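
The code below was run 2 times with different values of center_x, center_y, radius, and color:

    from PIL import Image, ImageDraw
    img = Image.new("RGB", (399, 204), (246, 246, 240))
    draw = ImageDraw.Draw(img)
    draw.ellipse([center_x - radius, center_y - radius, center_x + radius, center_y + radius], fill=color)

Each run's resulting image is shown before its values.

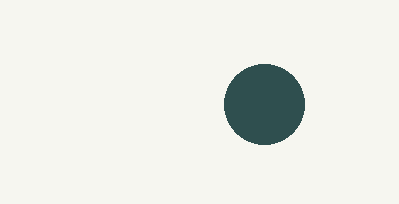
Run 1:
center_x = 264, center_y = 104, radius = 40, color = 'darkslategray'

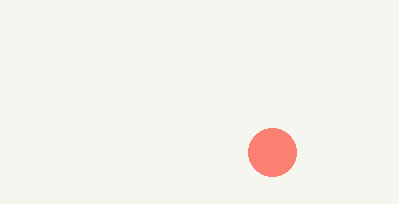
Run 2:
center_x = 272, center_y = 152, radius = 24, color = 'salmon'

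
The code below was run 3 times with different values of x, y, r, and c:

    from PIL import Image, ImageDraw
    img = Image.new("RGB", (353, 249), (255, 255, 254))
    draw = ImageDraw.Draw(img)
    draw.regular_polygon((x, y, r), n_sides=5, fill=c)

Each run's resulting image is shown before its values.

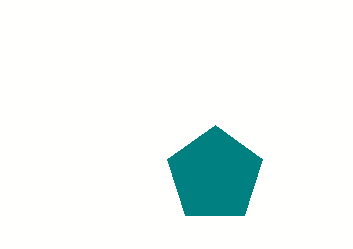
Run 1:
x = 215, y = 175, r = 50, c = 'teal'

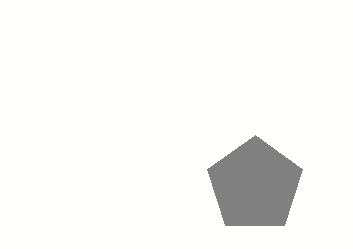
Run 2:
x = 255; y = 185; r = 50; c = 'gray'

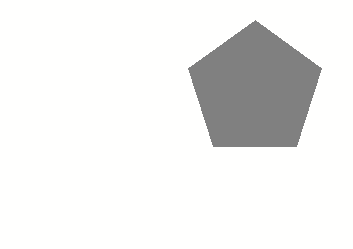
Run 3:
x = 255; y = 90; r = 70; c = 'gray'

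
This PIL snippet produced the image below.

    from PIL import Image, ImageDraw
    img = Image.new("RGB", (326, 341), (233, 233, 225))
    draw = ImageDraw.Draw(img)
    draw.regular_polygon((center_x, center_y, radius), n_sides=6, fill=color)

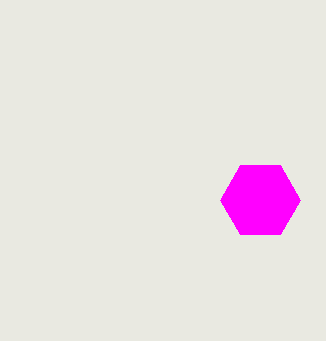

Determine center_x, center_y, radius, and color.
center_x = 260
center_y = 200
radius = 40
color = 'magenta'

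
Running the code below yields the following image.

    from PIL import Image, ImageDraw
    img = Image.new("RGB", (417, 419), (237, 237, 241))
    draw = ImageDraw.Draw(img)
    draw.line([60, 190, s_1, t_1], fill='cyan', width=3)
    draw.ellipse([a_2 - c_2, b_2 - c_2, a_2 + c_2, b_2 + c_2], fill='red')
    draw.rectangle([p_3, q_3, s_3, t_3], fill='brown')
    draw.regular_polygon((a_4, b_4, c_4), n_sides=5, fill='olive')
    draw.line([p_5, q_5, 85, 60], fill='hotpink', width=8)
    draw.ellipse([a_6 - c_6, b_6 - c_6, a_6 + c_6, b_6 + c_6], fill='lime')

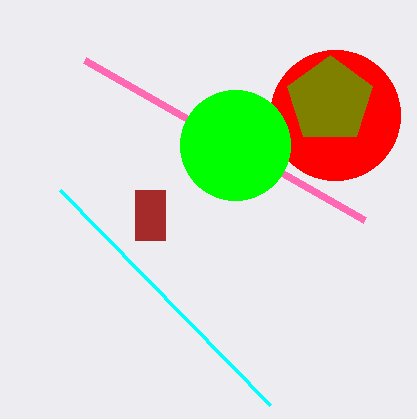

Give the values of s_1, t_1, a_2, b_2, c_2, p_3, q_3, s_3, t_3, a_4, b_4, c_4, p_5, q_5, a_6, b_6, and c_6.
s_1 = 270
t_1 = 405
a_2 = 335
b_2 = 115
c_2 = 65
p_3 = 135
q_3 = 190
s_3 = 165
t_3 = 240
a_4 = 330
b_4 = 100
c_4 = 45
p_5 = 365
q_5 = 220
a_6 = 235
b_6 = 145
c_6 = 55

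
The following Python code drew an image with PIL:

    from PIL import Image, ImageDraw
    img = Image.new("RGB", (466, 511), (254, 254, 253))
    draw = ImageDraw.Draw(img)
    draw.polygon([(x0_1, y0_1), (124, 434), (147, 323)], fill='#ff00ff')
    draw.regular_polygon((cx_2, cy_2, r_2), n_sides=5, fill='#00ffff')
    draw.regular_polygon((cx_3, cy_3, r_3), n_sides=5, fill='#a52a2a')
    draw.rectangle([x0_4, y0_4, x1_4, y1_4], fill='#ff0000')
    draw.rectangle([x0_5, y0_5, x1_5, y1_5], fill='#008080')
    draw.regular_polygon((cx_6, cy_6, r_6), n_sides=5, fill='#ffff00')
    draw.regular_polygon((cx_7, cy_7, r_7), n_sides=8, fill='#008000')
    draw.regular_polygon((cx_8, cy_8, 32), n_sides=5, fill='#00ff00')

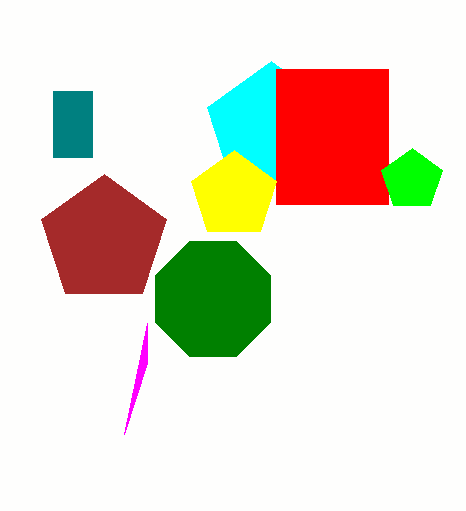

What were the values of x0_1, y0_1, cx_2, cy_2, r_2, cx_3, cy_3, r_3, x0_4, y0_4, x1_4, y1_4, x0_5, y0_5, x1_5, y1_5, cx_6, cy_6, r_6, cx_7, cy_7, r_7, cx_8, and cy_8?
x0_1 = 147; y0_1 = 363; cx_2 = 271; cy_2 = 128; r_2 = 67; cx_3 = 104; cy_3 = 240; r_3 = 66; x0_4 = 276; y0_4 = 69; x1_4 = 388; y1_4 = 204; x0_5 = 53; y0_5 = 91; x1_5 = 92; y1_5 = 157; cx_6 = 234; cy_6 = 195; r_6 = 45; cx_7 = 213; cy_7 = 299; r_7 = 62; cx_8 = 412; cy_8 = 180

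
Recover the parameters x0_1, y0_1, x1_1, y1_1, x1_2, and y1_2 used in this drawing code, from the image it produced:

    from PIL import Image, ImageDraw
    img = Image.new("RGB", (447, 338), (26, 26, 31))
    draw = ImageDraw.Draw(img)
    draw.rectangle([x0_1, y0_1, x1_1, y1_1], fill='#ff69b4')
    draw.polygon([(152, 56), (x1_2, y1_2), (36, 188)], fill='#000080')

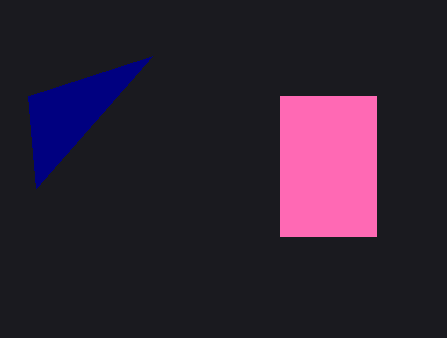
x0_1 = 280, y0_1 = 96, x1_1 = 376, y1_1 = 236, x1_2 = 28, y1_2 = 96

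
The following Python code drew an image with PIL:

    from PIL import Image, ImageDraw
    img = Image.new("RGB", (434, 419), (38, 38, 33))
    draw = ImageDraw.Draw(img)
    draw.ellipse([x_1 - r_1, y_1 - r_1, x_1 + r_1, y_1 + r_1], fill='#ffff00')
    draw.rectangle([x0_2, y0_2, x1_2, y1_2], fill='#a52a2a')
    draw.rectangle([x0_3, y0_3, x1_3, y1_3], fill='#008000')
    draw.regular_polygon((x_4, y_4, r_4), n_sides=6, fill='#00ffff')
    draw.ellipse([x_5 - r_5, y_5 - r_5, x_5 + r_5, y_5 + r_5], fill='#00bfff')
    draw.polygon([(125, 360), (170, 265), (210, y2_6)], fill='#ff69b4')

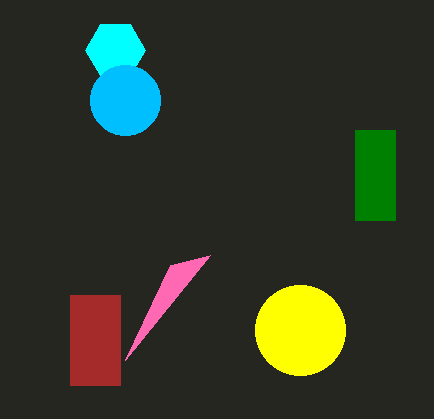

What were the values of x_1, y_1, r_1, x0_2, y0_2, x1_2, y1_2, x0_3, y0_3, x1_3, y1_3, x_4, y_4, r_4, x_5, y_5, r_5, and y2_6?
x_1 = 300; y_1 = 330; r_1 = 45; x0_2 = 70; y0_2 = 295; x1_2 = 120; y1_2 = 385; x0_3 = 355; y0_3 = 130; x1_3 = 395; y1_3 = 220; x_4 = 115; y_4 = 50; r_4 = 30; x_5 = 125; y_5 = 100; r_5 = 35; y2_6 = 255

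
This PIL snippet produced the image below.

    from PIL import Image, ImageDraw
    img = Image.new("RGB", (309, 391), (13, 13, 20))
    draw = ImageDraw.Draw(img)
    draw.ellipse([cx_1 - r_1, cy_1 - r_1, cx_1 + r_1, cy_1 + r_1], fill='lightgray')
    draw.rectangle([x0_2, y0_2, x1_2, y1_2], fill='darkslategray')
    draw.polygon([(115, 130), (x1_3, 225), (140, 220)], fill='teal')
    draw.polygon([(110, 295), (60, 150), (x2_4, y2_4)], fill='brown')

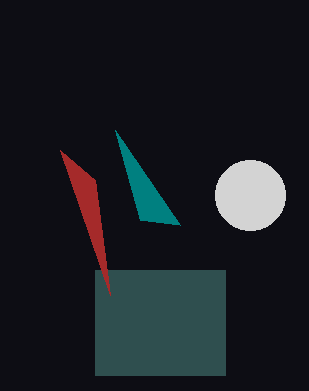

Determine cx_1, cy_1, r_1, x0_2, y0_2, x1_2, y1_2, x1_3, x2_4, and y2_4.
cx_1 = 250; cy_1 = 195; r_1 = 35; x0_2 = 95; y0_2 = 270; x1_2 = 225; y1_2 = 375; x1_3 = 180; x2_4 = 95; y2_4 = 180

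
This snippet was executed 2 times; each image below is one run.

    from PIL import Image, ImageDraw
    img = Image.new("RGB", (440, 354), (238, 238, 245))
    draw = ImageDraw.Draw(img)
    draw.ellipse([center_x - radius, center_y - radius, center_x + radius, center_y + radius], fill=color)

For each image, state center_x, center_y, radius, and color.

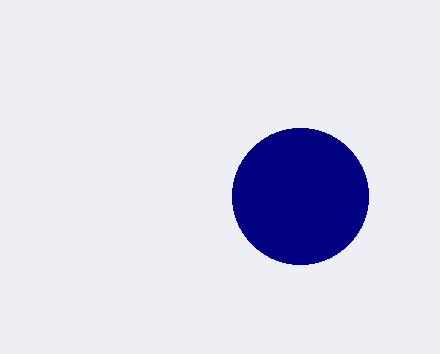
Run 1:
center_x = 300
center_y = 196
radius = 68
color = 'navy'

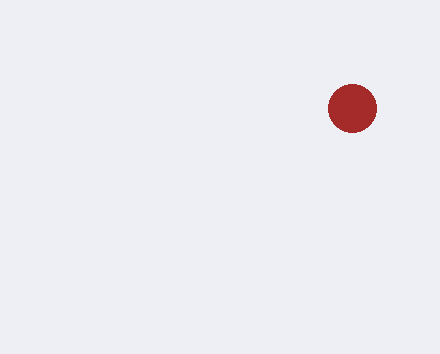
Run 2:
center_x = 352
center_y = 108
radius = 24
color = 'brown'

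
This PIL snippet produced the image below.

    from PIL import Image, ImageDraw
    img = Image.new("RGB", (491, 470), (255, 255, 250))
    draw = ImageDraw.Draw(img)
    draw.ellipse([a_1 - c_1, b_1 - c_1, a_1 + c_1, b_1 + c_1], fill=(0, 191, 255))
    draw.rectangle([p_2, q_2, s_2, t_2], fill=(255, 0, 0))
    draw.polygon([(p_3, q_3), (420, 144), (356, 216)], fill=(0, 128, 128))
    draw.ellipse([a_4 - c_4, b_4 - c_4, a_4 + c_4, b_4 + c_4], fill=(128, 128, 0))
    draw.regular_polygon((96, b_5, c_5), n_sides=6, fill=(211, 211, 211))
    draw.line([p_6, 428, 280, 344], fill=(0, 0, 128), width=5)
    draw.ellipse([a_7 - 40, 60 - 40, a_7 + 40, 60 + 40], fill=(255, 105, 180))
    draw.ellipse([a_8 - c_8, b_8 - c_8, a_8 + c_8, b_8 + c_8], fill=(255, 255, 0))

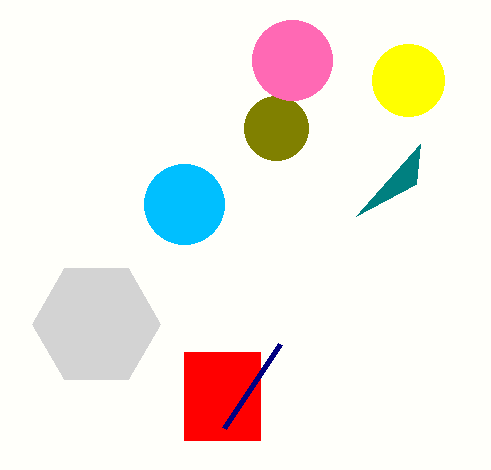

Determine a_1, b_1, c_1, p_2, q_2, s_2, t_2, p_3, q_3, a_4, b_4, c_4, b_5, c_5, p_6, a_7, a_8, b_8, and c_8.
a_1 = 184; b_1 = 204; c_1 = 40; p_2 = 184; q_2 = 352; s_2 = 260; t_2 = 440; p_3 = 416; q_3 = 184; a_4 = 276; b_4 = 128; c_4 = 32; b_5 = 324; c_5 = 64; p_6 = 224; a_7 = 292; a_8 = 408; b_8 = 80; c_8 = 36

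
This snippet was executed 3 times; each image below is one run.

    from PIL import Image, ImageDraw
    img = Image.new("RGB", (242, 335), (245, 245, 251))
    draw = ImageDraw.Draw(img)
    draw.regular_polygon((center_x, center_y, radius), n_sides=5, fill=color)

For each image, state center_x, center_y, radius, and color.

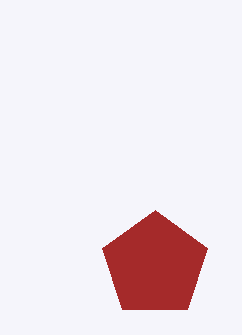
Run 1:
center_x = 155
center_y = 265
radius = 55
color = 'brown'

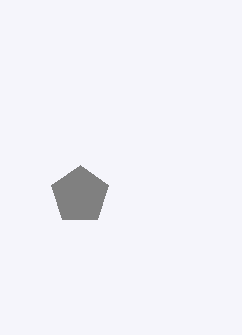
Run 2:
center_x = 80; center_y = 195; radius = 30; color = 'gray'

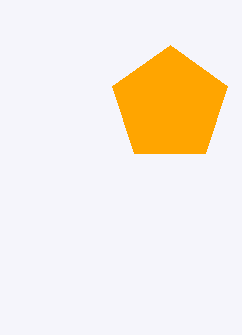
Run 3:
center_x = 170; center_y = 105; radius = 60; color = 'orange'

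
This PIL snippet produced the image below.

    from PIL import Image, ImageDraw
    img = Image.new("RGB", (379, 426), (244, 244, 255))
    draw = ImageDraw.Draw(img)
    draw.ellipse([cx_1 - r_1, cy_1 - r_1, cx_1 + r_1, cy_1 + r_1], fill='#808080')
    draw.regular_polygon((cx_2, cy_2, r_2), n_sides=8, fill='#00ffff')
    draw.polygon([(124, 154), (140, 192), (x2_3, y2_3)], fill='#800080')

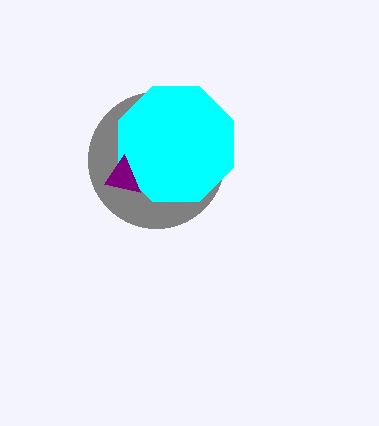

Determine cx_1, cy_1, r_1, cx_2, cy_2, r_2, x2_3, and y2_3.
cx_1 = 156
cy_1 = 160
r_1 = 68
cx_2 = 176
cy_2 = 144
r_2 = 62
x2_3 = 104
y2_3 = 184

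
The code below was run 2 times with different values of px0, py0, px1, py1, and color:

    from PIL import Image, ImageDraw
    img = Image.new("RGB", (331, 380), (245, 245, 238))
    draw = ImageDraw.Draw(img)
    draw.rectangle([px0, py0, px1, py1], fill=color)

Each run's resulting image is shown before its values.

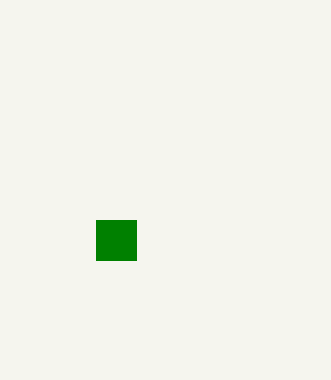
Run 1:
px0 = 96; py0 = 220; px1 = 136; py1 = 260; color = 'green'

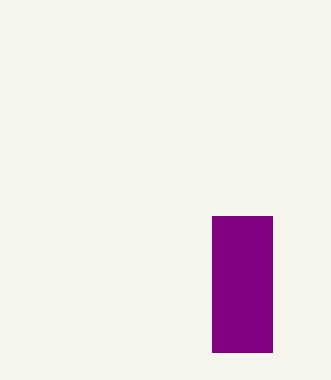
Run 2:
px0 = 212, py0 = 216, px1 = 272, py1 = 352, color = 'purple'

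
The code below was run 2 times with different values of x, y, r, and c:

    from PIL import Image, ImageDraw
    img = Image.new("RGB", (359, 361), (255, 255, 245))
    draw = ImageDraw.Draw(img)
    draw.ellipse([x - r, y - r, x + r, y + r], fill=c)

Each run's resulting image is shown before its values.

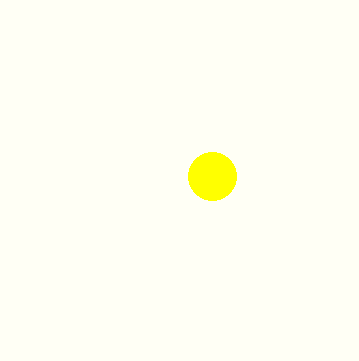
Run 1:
x = 212, y = 176, r = 24, c = 'yellow'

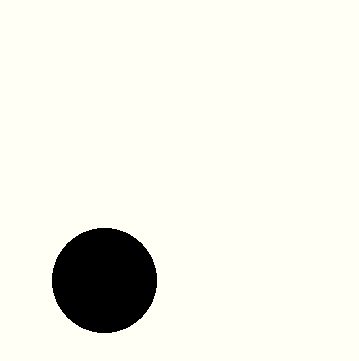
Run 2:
x = 104; y = 280; r = 52; c = 'black'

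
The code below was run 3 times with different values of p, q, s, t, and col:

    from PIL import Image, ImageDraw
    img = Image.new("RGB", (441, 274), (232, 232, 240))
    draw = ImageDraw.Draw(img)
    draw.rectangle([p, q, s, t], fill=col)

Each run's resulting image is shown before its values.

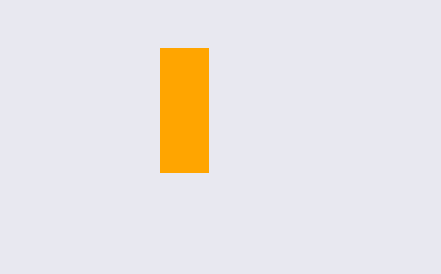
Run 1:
p = 160
q = 48
s = 208
t = 172
col = 'orange'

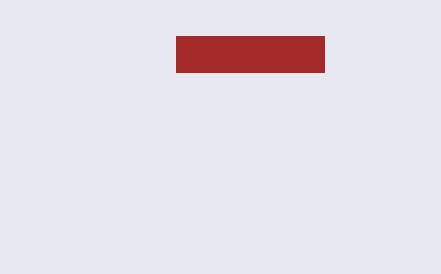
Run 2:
p = 176, q = 36, s = 324, t = 72, col = 'brown'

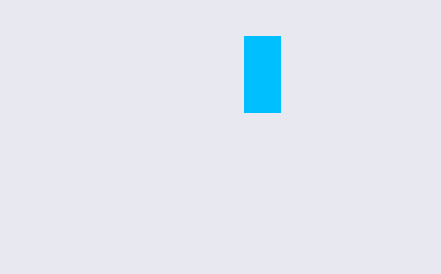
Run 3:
p = 244, q = 36, s = 280, t = 112, col = 'deepskyblue'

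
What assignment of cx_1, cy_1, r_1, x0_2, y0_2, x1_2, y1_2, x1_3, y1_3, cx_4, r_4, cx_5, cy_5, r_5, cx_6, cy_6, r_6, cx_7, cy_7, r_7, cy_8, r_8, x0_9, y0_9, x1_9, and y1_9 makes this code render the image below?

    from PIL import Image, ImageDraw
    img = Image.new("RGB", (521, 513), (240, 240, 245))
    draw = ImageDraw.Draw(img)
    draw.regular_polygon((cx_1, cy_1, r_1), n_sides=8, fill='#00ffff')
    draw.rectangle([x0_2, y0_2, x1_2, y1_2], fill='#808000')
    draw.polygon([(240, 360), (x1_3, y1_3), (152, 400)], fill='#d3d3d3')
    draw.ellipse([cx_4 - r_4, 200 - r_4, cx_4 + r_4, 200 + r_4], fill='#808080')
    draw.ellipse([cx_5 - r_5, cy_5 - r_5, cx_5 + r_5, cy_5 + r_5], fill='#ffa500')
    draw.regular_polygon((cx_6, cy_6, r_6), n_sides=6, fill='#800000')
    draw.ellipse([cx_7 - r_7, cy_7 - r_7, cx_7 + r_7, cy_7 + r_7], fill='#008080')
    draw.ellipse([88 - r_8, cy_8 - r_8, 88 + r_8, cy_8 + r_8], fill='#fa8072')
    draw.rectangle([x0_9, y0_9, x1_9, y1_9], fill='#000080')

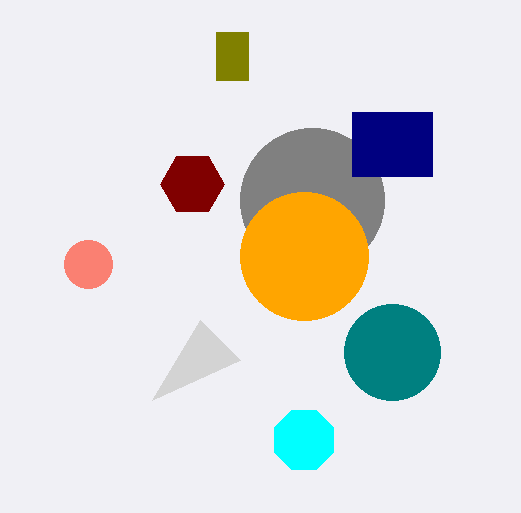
cx_1 = 304, cy_1 = 440, r_1 = 32, x0_2 = 216, y0_2 = 32, x1_2 = 248, y1_2 = 80, x1_3 = 200, y1_3 = 320, cx_4 = 312, r_4 = 72, cx_5 = 304, cy_5 = 256, r_5 = 64, cx_6 = 192, cy_6 = 184, r_6 = 32, cx_7 = 392, cy_7 = 352, r_7 = 48, cy_8 = 264, r_8 = 24, x0_9 = 352, y0_9 = 112, x1_9 = 432, y1_9 = 176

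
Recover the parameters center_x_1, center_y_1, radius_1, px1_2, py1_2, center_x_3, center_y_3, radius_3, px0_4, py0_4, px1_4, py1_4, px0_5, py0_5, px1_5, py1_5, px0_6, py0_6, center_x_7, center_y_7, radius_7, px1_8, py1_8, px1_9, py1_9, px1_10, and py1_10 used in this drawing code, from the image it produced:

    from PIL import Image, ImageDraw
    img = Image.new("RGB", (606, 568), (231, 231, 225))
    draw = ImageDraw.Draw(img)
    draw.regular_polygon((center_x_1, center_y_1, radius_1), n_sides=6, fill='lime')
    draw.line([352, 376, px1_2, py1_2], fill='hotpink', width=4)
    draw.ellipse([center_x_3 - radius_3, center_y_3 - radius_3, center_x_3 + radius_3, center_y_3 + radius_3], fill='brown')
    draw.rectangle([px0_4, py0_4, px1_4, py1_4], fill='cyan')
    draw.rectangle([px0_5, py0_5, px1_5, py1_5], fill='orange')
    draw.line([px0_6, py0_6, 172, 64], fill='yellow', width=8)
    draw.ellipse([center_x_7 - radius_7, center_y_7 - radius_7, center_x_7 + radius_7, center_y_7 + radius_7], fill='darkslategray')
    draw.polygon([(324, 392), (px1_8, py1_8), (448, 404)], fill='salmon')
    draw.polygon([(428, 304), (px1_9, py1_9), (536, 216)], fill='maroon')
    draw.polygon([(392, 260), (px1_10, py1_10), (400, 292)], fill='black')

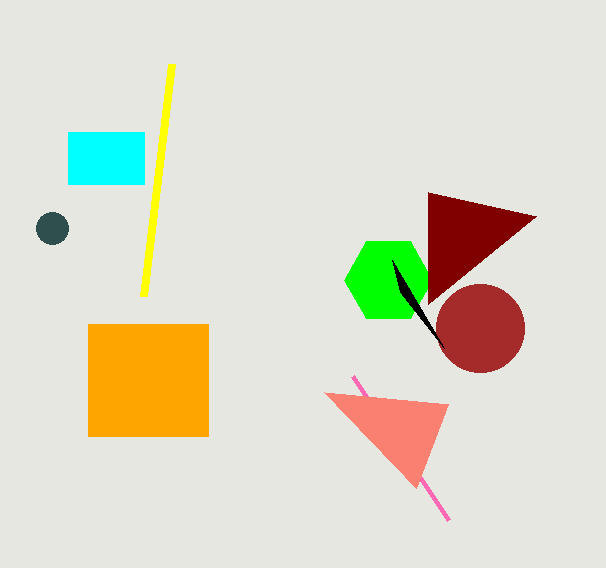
center_x_1 = 388; center_y_1 = 280; radius_1 = 44; px1_2 = 448; py1_2 = 520; center_x_3 = 480; center_y_3 = 328; radius_3 = 44; px0_4 = 68; py0_4 = 132; px1_4 = 144; py1_4 = 184; px0_5 = 88; py0_5 = 324; px1_5 = 208; py1_5 = 436; px0_6 = 144; py0_6 = 296; center_x_7 = 52; center_y_7 = 228; radius_7 = 16; px1_8 = 416; py1_8 = 488; px1_9 = 428; py1_9 = 192; px1_10 = 444; py1_10 = 348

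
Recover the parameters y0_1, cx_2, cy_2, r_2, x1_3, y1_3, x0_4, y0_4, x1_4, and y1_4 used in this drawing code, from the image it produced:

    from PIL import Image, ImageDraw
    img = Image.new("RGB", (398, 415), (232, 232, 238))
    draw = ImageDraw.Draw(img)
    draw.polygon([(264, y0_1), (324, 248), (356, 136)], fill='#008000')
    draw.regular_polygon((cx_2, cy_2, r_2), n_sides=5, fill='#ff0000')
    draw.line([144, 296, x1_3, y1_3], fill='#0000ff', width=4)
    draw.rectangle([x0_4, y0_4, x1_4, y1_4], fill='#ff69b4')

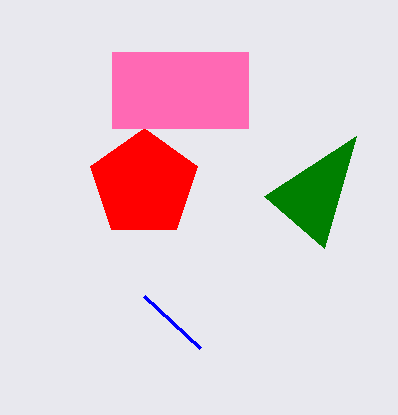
y0_1 = 196
cx_2 = 144
cy_2 = 184
r_2 = 56
x1_3 = 200
y1_3 = 348
x0_4 = 112
y0_4 = 52
x1_4 = 248
y1_4 = 128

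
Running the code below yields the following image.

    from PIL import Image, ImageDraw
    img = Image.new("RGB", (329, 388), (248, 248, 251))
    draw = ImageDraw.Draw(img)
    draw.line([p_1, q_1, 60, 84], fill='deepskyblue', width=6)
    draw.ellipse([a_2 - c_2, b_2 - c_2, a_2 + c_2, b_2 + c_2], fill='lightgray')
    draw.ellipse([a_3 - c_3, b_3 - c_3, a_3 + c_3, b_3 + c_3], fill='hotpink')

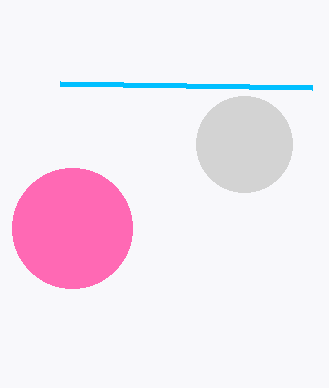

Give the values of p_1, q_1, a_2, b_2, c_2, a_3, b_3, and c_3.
p_1 = 312, q_1 = 88, a_2 = 244, b_2 = 144, c_2 = 48, a_3 = 72, b_3 = 228, c_3 = 60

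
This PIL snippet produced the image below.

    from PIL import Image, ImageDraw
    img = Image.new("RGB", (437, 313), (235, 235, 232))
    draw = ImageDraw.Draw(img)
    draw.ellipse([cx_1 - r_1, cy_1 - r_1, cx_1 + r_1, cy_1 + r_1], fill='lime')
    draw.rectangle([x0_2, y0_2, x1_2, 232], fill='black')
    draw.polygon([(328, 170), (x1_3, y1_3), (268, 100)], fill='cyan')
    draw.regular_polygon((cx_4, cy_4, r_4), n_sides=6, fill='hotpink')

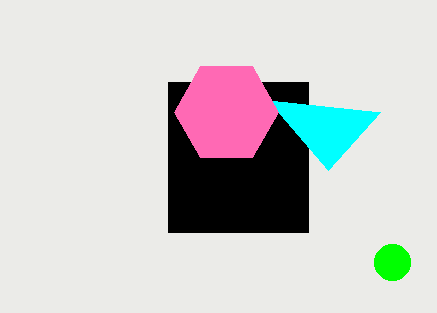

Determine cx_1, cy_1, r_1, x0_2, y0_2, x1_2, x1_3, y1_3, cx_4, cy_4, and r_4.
cx_1 = 392, cy_1 = 262, r_1 = 18, x0_2 = 168, y0_2 = 82, x1_2 = 308, x1_3 = 380, y1_3 = 112, cx_4 = 226, cy_4 = 112, r_4 = 52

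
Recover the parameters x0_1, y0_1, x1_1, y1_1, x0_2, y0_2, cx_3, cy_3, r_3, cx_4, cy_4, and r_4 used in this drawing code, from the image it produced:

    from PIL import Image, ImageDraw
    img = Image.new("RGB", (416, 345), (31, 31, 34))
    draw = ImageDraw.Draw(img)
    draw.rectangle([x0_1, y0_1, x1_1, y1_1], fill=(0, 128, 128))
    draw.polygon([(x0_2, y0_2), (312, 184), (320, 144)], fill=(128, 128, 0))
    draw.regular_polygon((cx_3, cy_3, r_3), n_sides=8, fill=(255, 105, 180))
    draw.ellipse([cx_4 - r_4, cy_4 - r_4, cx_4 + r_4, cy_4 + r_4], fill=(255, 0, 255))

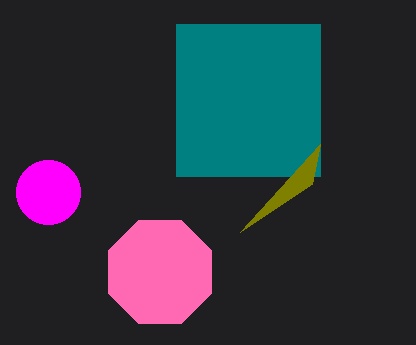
x0_1 = 176; y0_1 = 24; x1_1 = 320; y1_1 = 176; x0_2 = 240; y0_2 = 232; cx_3 = 160; cy_3 = 272; r_3 = 56; cx_4 = 48; cy_4 = 192; r_4 = 32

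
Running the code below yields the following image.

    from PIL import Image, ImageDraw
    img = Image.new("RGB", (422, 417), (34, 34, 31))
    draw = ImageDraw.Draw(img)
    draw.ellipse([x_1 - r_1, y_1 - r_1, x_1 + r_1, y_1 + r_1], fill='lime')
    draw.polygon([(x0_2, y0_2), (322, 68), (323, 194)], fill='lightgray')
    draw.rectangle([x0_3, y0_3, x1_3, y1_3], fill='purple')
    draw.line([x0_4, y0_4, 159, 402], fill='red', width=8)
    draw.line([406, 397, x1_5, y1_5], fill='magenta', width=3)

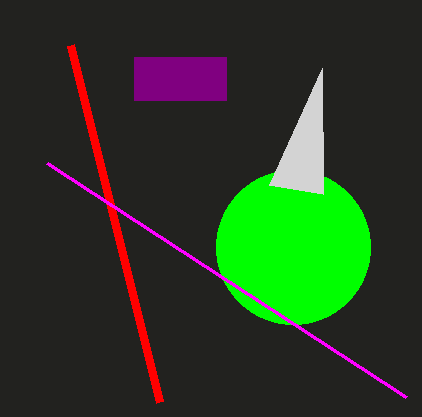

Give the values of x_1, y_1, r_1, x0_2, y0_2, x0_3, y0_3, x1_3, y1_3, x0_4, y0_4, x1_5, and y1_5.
x_1 = 293, y_1 = 247, r_1 = 77, x0_2 = 269, y0_2 = 185, x0_3 = 134, y0_3 = 57, x1_3 = 226, y1_3 = 100, x0_4 = 70, y0_4 = 45, x1_5 = 47, y1_5 = 163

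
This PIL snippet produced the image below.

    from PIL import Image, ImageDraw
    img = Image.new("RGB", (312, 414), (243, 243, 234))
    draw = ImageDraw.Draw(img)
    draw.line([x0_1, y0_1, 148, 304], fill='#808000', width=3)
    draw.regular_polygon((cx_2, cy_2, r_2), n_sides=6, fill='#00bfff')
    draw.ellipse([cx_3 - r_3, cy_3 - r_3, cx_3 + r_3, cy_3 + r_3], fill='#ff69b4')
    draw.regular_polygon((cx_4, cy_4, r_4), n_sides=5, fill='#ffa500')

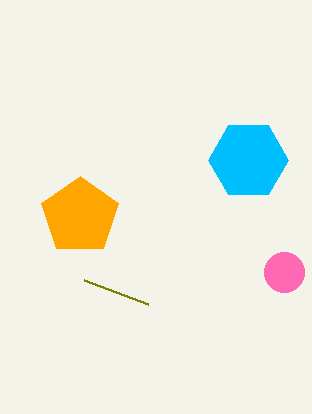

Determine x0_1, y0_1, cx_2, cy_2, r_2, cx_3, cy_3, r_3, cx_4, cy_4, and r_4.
x0_1 = 84, y0_1 = 280, cx_2 = 248, cy_2 = 160, r_2 = 40, cx_3 = 284, cy_3 = 272, r_3 = 20, cx_4 = 80, cy_4 = 216, r_4 = 40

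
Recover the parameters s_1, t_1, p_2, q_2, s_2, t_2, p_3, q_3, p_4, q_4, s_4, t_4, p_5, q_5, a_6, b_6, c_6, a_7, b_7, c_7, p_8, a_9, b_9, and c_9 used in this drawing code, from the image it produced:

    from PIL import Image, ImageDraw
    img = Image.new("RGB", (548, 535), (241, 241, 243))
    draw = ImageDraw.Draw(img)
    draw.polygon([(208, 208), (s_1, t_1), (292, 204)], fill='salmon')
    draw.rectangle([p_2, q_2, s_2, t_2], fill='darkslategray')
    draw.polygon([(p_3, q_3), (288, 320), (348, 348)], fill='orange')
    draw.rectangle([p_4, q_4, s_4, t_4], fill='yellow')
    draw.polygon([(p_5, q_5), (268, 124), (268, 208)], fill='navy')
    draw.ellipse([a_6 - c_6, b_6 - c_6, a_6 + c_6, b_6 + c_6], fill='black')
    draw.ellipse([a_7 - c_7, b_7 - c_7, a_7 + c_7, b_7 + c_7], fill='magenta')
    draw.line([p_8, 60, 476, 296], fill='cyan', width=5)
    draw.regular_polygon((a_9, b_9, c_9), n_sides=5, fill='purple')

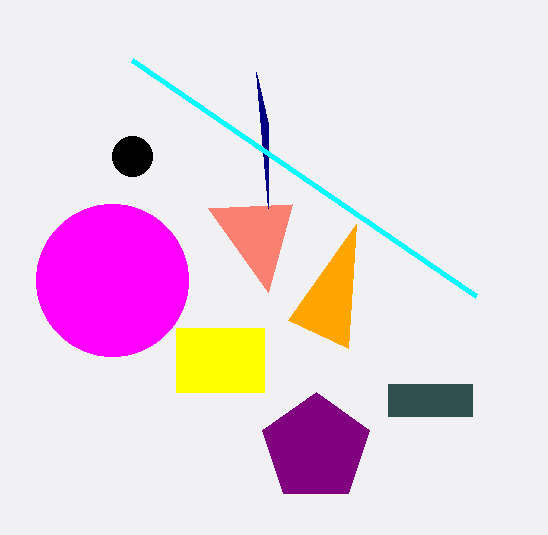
s_1 = 268; t_1 = 292; p_2 = 388; q_2 = 384; s_2 = 472; t_2 = 416; p_3 = 356; q_3 = 224; p_4 = 176; q_4 = 328; s_4 = 264; t_4 = 392; p_5 = 256; q_5 = 72; a_6 = 132; b_6 = 156; c_6 = 20; a_7 = 112; b_7 = 280; c_7 = 76; p_8 = 132; a_9 = 316; b_9 = 448; c_9 = 56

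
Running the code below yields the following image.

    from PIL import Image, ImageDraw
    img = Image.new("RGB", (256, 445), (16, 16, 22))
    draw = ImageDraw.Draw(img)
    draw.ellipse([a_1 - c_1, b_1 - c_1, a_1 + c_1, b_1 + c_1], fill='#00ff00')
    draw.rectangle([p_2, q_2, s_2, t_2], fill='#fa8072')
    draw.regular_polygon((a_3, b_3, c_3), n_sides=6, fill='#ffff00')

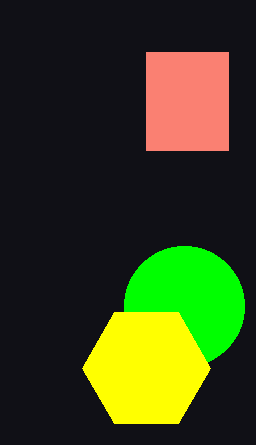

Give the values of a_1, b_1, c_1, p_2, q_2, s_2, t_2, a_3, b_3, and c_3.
a_1 = 184
b_1 = 306
c_1 = 60
p_2 = 146
q_2 = 52
s_2 = 228
t_2 = 150
a_3 = 146
b_3 = 368
c_3 = 64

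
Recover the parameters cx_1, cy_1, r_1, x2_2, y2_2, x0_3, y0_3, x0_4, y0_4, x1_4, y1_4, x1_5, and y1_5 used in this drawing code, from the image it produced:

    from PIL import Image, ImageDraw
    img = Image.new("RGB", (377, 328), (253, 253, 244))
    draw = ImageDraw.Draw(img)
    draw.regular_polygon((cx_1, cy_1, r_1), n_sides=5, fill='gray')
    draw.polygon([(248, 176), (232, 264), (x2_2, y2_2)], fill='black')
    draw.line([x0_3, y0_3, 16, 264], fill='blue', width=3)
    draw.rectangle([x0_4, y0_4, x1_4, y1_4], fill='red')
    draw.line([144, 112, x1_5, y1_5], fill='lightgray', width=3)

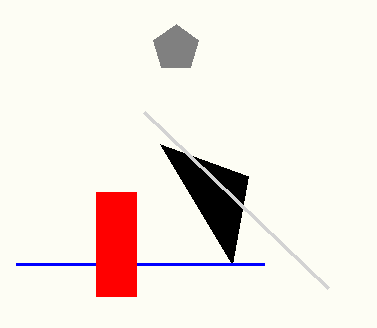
cx_1 = 176, cy_1 = 48, r_1 = 24, x2_2 = 160, y2_2 = 144, x0_3 = 264, y0_3 = 264, x0_4 = 96, y0_4 = 192, x1_4 = 136, y1_4 = 296, x1_5 = 328, y1_5 = 288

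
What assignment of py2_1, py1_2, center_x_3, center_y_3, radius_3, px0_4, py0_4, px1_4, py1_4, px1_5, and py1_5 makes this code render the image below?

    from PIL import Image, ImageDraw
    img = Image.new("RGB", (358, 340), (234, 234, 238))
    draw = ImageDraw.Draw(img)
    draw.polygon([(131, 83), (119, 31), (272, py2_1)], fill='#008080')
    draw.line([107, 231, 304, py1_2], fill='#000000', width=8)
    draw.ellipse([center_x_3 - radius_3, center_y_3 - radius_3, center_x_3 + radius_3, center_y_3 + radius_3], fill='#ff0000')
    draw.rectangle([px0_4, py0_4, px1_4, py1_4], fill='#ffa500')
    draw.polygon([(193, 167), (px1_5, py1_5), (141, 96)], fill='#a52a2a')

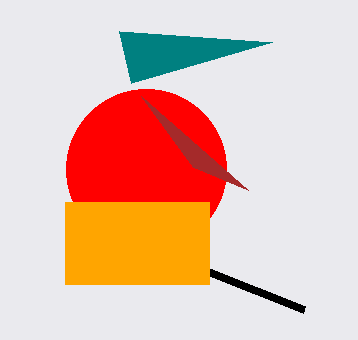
py2_1 = 42; py1_2 = 309; center_x_3 = 146; center_y_3 = 169; radius_3 = 80; px0_4 = 65; py0_4 = 202; px1_4 = 209; py1_4 = 284; px1_5 = 248; py1_5 = 190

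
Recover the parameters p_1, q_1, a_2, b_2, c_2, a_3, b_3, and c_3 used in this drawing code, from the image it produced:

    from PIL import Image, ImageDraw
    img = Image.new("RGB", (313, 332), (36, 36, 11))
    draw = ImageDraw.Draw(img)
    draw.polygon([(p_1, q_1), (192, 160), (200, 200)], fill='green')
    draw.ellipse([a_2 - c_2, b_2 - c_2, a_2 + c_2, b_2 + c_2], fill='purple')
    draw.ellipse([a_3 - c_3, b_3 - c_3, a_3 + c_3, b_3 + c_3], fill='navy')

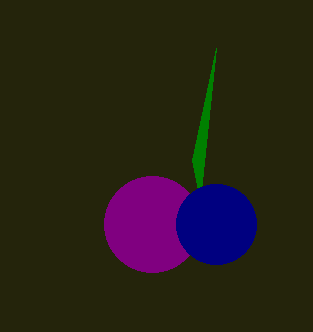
p_1 = 216; q_1 = 48; a_2 = 152; b_2 = 224; c_2 = 48; a_3 = 216; b_3 = 224; c_3 = 40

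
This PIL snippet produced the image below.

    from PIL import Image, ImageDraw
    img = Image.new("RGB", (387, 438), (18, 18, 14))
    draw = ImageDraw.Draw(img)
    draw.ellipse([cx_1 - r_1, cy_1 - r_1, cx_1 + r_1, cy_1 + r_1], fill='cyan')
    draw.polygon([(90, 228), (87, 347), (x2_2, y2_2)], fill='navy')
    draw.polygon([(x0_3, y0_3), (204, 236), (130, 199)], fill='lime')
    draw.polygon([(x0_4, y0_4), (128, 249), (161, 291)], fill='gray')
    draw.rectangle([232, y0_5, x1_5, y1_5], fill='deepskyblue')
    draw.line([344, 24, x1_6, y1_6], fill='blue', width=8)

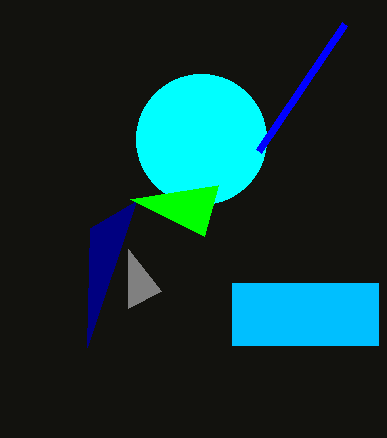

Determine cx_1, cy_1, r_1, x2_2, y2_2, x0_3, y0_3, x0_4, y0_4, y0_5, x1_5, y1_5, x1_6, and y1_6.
cx_1 = 201, cy_1 = 139, r_1 = 65, x2_2 = 136, y2_2 = 201, x0_3 = 218, y0_3 = 185, x0_4 = 128, y0_4 = 308, y0_5 = 283, x1_5 = 378, y1_5 = 345, x1_6 = 258, y1_6 = 151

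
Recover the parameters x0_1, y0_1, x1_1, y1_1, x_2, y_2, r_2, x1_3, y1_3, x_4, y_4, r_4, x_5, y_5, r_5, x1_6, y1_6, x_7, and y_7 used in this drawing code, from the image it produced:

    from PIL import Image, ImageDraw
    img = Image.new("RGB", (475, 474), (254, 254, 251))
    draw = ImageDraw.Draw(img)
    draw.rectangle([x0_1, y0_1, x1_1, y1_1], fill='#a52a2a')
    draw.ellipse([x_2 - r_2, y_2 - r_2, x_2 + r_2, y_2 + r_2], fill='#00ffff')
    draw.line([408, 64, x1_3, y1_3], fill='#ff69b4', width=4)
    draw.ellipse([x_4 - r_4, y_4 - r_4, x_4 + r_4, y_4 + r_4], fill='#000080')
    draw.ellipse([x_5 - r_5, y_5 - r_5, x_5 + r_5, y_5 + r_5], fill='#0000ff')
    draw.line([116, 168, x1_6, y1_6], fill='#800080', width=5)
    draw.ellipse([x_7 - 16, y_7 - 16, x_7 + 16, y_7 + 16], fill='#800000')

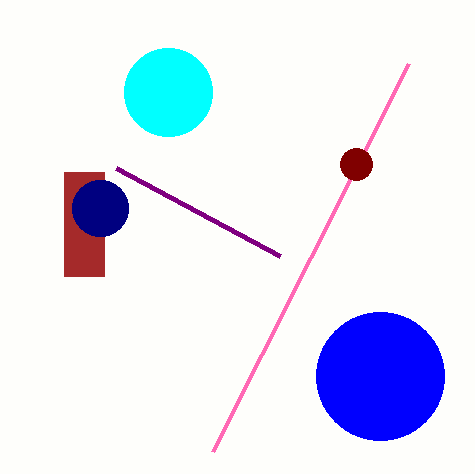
x0_1 = 64
y0_1 = 172
x1_1 = 104
y1_1 = 276
x_2 = 168
y_2 = 92
r_2 = 44
x1_3 = 212
y1_3 = 452
x_4 = 100
y_4 = 208
r_4 = 28
x_5 = 380
y_5 = 376
r_5 = 64
x1_6 = 280
y1_6 = 256
x_7 = 356
y_7 = 164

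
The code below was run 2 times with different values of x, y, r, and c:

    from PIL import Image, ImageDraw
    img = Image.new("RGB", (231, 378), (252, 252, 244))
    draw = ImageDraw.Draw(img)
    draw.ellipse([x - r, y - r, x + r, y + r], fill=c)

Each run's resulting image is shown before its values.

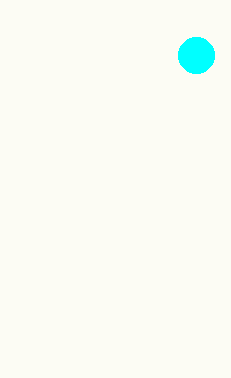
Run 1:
x = 196
y = 55
r = 18
c = 'cyan'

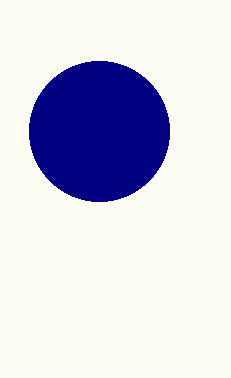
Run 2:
x = 99; y = 131; r = 70; c = 'navy'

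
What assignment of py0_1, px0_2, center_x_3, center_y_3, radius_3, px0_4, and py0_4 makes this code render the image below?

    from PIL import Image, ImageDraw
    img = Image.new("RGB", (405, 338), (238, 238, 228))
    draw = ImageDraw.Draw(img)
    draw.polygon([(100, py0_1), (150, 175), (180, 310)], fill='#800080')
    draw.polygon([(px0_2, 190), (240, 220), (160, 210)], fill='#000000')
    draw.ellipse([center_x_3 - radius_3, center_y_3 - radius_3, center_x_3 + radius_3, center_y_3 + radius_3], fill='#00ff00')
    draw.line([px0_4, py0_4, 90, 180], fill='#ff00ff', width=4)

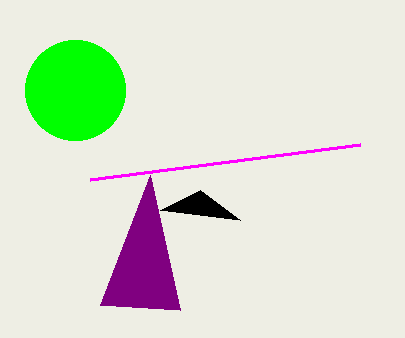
py0_1 = 305, px0_2 = 200, center_x_3 = 75, center_y_3 = 90, radius_3 = 50, px0_4 = 360, py0_4 = 145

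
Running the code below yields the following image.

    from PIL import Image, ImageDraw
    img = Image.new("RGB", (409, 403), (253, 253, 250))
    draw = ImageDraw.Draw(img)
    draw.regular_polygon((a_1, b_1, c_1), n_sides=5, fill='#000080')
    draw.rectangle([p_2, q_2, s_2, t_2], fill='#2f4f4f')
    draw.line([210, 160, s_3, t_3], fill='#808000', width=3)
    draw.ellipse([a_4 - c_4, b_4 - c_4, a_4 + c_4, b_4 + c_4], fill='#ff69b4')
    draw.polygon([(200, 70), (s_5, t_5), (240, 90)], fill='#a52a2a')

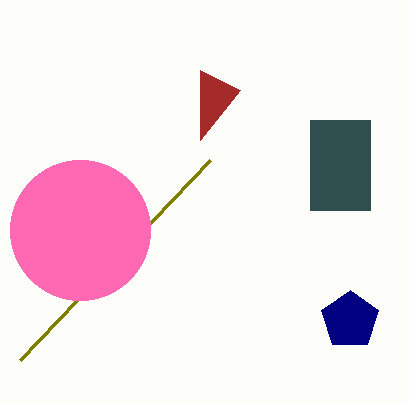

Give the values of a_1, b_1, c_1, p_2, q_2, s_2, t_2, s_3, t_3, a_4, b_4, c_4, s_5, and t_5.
a_1 = 350, b_1 = 320, c_1 = 30, p_2 = 310, q_2 = 120, s_2 = 370, t_2 = 210, s_3 = 20, t_3 = 360, a_4 = 80, b_4 = 230, c_4 = 70, s_5 = 200, t_5 = 140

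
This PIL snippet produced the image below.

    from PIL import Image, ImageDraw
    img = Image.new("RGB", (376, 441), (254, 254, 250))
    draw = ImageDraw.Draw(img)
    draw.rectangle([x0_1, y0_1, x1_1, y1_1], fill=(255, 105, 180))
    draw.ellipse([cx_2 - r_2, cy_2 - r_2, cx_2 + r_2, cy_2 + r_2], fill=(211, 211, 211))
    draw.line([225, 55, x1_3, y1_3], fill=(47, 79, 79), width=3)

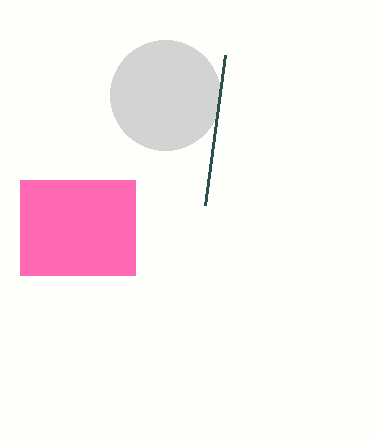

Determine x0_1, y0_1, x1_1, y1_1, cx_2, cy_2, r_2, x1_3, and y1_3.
x0_1 = 20, y0_1 = 180, x1_1 = 135, y1_1 = 275, cx_2 = 165, cy_2 = 95, r_2 = 55, x1_3 = 205, y1_3 = 205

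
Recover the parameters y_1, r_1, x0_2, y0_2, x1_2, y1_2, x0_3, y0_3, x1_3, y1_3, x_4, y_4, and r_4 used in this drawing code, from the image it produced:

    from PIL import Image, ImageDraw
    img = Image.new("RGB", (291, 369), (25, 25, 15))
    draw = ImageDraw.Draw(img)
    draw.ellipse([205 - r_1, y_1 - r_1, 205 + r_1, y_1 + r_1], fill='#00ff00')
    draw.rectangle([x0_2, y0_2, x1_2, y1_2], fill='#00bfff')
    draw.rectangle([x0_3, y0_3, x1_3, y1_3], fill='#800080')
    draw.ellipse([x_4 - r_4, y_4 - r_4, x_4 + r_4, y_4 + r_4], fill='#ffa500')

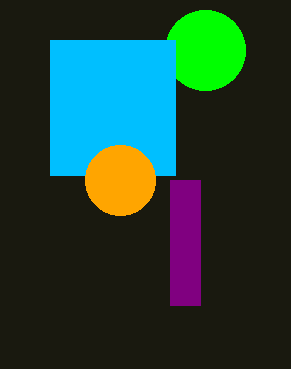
y_1 = 50, r_1 = 40, x0_2 = 50, y0_2 = 40, x1_2 = 175, y1_2 = 175, x0_3 = 170, y0_3 = 180, x1_3 = 200, y1_3 = 305, x_4 = 120, y_4 = 180, r_4 = 35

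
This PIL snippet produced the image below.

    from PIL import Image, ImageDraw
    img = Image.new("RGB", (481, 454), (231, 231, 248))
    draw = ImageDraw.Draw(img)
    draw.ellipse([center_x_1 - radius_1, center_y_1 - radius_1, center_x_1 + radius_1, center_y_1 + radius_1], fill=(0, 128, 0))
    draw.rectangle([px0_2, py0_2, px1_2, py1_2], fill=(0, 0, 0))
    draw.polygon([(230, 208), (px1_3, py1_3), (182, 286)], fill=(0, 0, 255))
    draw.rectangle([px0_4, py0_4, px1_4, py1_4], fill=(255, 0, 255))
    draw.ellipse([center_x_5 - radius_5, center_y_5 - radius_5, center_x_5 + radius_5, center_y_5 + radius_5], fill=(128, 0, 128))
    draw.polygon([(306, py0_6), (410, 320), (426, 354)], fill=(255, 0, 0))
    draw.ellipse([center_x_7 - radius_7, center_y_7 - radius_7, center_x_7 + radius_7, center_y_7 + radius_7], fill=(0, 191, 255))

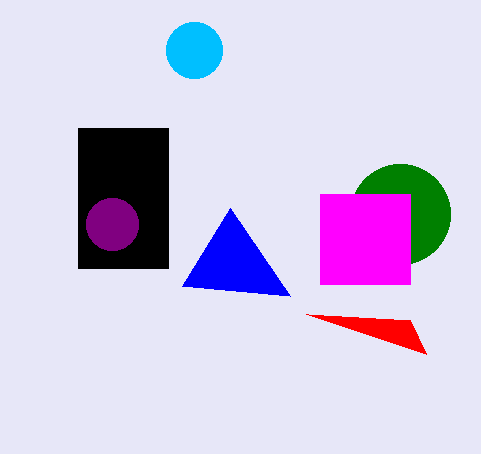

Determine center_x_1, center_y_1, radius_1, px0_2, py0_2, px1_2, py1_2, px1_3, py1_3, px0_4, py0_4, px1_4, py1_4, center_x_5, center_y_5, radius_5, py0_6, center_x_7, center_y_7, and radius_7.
center_x_1 = 400, center_y_1 = 214, radius_1 = 50, px0_2 = 78, py0_2 = 128, px1_2 = 168, py1_2 = 268, px1_3 = 290, py1_3 = 296, px0_4 = 320, py0_4 = 194, px1_4 = 410, py1_4 = 284, center_x_5 = 112, center_y_5 = 224, radius_5 = 26, py0_6 = 314, center_x_7 = 194, center_y_7 = 50, radius_7 = 28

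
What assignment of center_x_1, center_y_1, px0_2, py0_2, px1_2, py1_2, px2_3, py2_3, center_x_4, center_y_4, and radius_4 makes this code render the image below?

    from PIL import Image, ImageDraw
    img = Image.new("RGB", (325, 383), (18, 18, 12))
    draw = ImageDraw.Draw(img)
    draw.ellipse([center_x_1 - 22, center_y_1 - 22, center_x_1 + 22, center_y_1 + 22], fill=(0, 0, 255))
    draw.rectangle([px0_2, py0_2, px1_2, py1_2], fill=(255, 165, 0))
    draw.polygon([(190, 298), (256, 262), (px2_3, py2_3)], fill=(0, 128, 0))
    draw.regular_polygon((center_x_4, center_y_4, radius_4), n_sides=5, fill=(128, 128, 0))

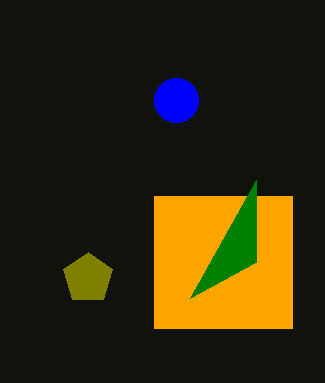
center_x_1 = 176; center_y_1 = 100; px0_2 = 154; py0_2 = 196; px1_2 = 292; py1_2 = 328; px2_3 = 256; py2_3 = 180; center_x_4 = 88; center_y_4 = 278; radius_4 = 26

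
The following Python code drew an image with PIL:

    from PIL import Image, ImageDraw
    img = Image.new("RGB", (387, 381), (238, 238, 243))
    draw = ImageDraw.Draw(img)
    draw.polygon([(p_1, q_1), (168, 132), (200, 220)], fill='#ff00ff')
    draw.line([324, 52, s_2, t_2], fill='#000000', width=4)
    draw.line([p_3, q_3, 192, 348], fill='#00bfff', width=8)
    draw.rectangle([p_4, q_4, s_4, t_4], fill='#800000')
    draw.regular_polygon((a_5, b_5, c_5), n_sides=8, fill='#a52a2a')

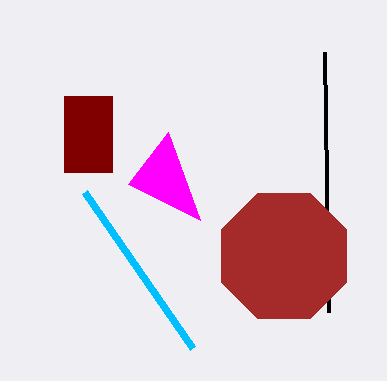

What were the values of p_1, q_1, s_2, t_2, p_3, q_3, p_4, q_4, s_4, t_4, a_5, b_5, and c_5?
p_1 = 128
q_1 = 184
s_2 = 328
t_2 = 312
p_3 = 84
q_3 = 192
p_4 = 64
q_4 = 96
s_4 = 112
t_4 = 172
a_5 = 284
b_5 = 256
c_5 = 68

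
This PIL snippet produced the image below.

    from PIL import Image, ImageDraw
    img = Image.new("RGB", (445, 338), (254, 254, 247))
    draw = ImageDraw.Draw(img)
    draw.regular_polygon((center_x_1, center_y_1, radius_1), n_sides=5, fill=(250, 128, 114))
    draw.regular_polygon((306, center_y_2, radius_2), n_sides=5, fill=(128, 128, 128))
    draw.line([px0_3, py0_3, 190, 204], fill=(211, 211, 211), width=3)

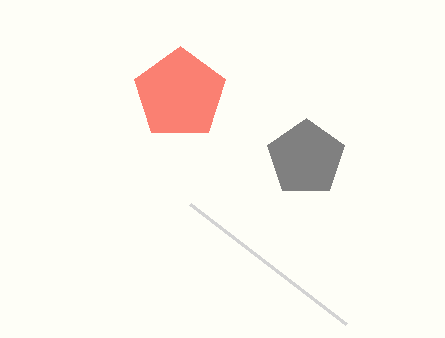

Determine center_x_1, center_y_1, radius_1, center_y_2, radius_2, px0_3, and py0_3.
center_x_1 = 180, center_y_1 = 94, radius_1 = 48, center_y_2 = 158, radius_2 = 40, px0_3 = 346, py0_3 = 324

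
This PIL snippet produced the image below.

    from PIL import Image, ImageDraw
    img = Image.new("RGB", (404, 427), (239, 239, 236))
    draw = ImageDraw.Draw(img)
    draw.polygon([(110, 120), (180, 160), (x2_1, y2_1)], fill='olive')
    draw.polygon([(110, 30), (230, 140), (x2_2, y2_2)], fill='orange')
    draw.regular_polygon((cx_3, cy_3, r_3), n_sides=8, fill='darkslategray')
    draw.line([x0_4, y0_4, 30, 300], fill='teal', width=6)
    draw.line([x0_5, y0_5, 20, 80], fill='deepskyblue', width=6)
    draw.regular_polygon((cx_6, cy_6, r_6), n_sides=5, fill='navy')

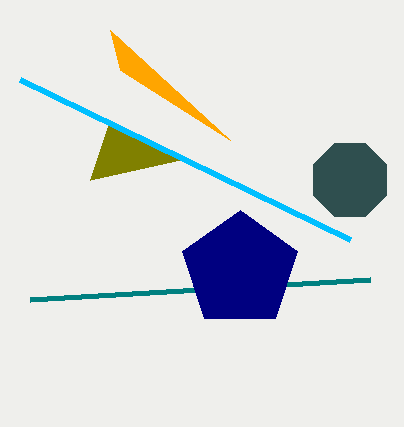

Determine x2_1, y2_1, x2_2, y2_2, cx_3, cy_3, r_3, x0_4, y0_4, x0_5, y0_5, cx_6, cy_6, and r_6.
x2_1 = 90; y2_1 = 180; x2_2 = 120; y2_2 = 70; cx_3 = 350; cy_3 = 180; r_3 = 40; x0_4 = 370; y0_4 = 280; x0_5 = 350; y0_5 = 240; cx_6 = 240; cy_6 = 270; r_6 = 60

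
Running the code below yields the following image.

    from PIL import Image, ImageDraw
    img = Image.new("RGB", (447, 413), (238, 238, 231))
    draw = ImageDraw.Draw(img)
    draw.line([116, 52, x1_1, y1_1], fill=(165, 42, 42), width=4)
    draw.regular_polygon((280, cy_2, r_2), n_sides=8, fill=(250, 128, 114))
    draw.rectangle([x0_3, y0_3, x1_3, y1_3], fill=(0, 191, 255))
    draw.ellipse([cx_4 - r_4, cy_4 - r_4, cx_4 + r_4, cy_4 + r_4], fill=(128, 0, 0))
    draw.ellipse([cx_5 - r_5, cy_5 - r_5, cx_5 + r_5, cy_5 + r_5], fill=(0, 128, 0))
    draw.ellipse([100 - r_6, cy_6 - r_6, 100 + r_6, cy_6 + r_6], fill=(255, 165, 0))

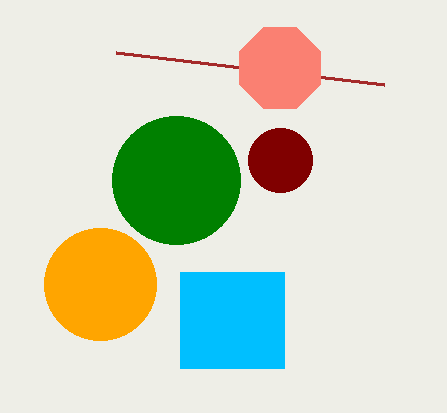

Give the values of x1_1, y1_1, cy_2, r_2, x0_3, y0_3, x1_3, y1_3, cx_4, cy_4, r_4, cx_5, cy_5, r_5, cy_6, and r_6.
x1_1 = 384
y1_1 = 84
cy_2 = 68
r_2 = 44
x0_3 = 180
y0_3 = 272
x1_3 = 284
y1_3 = 368
cx_4 = 280
cy_4 = 160
r_4 = 32
cx_5 = 176
cy_5 = 180
r_5 = 64
cy_6 = 284
r_6 = 56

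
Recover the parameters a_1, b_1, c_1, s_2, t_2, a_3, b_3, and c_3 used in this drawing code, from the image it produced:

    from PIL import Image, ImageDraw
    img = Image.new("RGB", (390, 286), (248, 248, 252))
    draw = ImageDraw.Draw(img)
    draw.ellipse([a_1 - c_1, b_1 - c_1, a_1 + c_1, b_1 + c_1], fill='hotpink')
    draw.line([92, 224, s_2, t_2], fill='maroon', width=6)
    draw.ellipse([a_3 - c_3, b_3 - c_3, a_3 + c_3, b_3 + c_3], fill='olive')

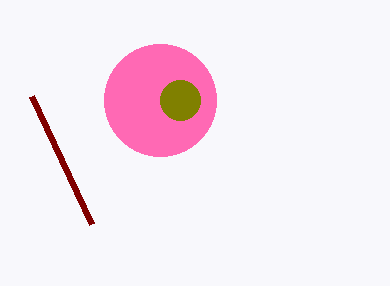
a_1 = 160
b_1 = 100
c_1 = 56
s_2 = 32
t_2 = 96
a_3 = 180
b_3 = 100
c_3 = 20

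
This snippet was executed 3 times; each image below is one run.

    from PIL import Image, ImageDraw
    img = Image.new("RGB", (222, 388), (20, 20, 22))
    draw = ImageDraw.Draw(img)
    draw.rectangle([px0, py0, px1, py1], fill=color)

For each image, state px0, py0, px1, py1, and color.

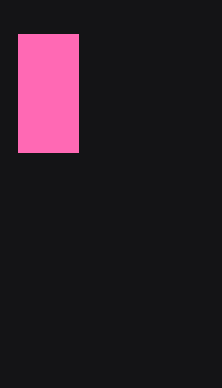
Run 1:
px0 = 18
py0 = 34
px1 = 78
py1 = 152
color = 'hotpink'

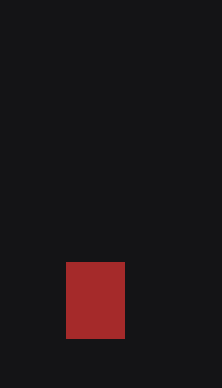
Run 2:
px0 = 66
py0 = 262
px1 = 124
py1 = 338
color = 'brown'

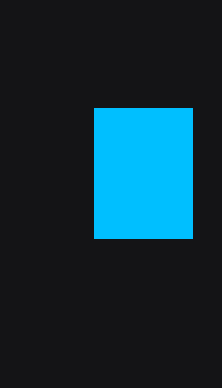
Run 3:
px0 = 94; py0 = 108; px1 = 192; py1 = 238; color = 'deepskyblue'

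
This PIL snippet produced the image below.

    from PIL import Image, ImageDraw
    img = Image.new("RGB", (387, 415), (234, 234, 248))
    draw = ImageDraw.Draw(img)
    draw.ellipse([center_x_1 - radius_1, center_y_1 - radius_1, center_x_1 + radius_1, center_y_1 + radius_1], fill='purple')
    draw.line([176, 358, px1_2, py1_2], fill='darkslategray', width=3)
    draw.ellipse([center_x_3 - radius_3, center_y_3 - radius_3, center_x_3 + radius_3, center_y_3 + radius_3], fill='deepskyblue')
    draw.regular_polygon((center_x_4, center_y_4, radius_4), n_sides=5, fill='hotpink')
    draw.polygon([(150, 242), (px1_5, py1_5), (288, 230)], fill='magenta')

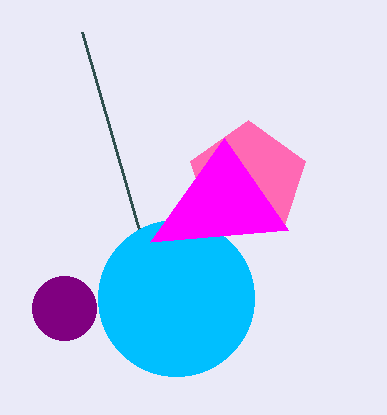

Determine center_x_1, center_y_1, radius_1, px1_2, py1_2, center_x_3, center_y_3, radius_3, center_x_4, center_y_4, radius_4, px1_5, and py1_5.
center_x_1 = 64
center_y_1 = 308
radius_1 = 32
px1_2 = 82
py1_2 = 32
center_x_3 = 176
center_y_3 = 298
radius_3 = 78
center_x_4 = 248
center_y_4 = 180
radius_4 = 60
px1_5 = 224
py1_5 = 138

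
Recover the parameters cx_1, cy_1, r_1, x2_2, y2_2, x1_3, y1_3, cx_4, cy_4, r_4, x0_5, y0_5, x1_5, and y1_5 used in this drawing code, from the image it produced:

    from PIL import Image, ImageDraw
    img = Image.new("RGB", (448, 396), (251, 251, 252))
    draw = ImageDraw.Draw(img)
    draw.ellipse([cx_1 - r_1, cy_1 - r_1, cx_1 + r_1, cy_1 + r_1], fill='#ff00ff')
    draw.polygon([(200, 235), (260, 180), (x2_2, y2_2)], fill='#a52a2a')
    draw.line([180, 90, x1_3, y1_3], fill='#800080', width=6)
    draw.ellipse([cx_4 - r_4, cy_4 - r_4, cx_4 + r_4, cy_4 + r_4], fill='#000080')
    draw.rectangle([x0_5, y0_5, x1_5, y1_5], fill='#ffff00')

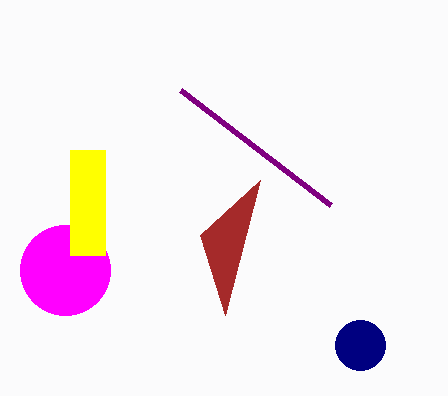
cx_1 = 65, cy_1 = 270, r_1 = 45, x2_2 = 225, y2_2 = 315, x1_3 = 330, y1_3 = 205, cx_4 = 360, cy_4 = 345, r_4 = 25, x0_5 = 70, y0_5 = 150, x1_5 = 105, y1_5 = 255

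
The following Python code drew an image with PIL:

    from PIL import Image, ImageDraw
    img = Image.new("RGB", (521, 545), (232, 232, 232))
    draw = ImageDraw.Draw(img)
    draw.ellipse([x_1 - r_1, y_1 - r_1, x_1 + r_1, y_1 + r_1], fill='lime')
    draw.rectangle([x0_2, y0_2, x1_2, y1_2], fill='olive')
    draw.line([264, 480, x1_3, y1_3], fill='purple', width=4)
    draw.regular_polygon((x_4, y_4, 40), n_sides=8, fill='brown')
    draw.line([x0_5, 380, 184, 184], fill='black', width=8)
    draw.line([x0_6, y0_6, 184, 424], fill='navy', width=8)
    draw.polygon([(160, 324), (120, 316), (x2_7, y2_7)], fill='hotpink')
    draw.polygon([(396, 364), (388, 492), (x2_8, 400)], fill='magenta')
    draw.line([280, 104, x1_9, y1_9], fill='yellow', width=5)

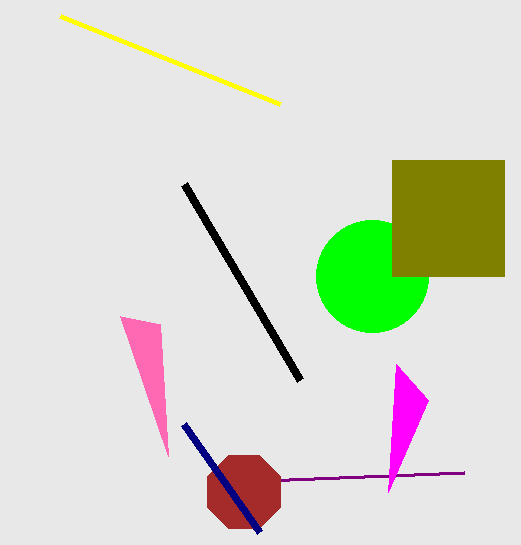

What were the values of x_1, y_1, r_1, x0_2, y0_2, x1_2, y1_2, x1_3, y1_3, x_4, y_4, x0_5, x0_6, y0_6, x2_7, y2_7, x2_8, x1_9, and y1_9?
x_1 = 372, y_1 = 276, r_1 = 56, x0_2 = 392, y0_2 = 160, x1_2 = 504, y1_2 = 276, x1_3 = 464, y1_3 = 472, x_4 = 244, y_4 = 492, x0_5 = 300, x0_6 = 260, y0_6 = 532, x2_7 = 168, y2_7 = 456, x2_8 = 428, x1_9 = 60, y1_9 = 16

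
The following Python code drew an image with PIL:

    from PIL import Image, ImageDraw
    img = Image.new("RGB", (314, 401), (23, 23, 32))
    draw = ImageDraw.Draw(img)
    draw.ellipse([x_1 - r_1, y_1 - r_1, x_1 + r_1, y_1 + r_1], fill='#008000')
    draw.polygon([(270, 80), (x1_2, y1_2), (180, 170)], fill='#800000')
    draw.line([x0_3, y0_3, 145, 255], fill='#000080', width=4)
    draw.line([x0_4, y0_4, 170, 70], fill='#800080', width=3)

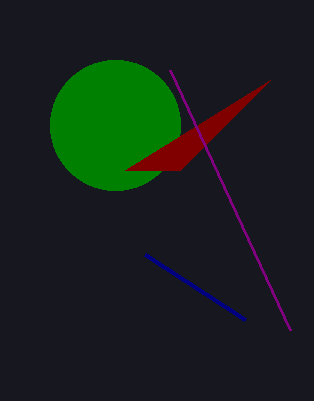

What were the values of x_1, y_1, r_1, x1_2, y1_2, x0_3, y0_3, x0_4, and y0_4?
x_1 = 115; y_1 = 125; r_1 = 65; x1_2 = 125; y1_2 = 170; x0_3 = 245; y0_3 = 320; x0_4 = 290; y0_4 = 330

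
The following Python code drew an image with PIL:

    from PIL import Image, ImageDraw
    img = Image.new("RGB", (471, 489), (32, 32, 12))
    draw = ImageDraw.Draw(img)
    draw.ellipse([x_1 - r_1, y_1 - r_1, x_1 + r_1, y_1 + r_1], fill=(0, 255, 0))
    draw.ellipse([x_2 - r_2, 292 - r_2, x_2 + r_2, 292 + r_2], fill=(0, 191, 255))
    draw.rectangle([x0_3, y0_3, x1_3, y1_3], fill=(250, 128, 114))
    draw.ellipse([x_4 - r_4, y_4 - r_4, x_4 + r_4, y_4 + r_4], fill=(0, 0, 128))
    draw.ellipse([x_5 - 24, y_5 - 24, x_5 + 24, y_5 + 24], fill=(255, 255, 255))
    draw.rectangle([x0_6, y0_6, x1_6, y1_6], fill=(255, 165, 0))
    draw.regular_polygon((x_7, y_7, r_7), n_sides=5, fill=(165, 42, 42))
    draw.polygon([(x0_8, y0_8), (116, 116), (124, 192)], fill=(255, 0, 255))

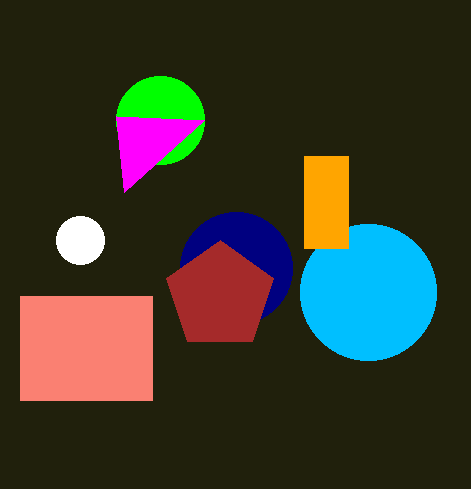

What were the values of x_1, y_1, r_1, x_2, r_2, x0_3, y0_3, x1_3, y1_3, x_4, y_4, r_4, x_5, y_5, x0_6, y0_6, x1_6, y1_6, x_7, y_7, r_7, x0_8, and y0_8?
x_1 = 160; y_1 = 120; r_1 = 44; x_2 = 368; r_2 = 68; x0_3 = 20; y0_3 = 296; x1_3 = 152; y1_3 = 400; x_4 = 236; y_4 = 268; r_4 = 56; x_5 = 80; y_5 = 240; x0_6 = 304; y0_6 = 156; x1_6 = 348; y1_6 = 248; x_7 = 220; y_7 = 296; r_7 = 56; x0_8 = 204; y0_8 = 120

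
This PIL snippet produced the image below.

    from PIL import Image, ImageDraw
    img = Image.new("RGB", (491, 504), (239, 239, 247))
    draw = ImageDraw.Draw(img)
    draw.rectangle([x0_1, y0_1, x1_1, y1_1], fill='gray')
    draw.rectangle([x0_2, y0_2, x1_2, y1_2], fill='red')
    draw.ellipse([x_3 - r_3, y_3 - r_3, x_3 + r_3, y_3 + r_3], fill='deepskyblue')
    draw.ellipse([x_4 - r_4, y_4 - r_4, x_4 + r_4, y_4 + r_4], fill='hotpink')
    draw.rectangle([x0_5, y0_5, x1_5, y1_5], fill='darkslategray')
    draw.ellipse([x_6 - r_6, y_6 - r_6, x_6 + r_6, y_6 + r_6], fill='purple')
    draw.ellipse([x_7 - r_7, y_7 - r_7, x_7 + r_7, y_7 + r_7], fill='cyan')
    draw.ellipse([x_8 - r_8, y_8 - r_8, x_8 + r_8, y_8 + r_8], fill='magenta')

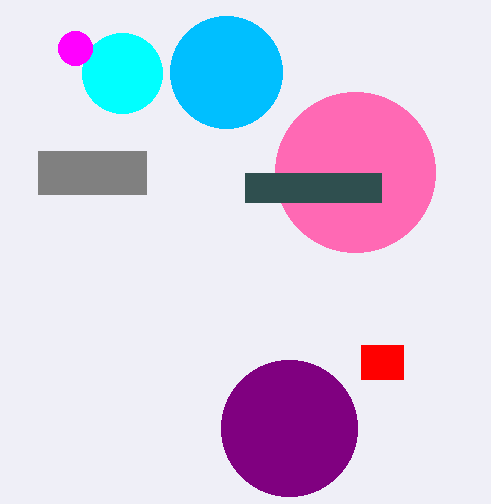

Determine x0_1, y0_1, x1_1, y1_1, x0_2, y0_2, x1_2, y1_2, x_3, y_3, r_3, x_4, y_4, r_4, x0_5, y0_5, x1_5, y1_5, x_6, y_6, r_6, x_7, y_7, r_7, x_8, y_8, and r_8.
x0_1 = 38, y0_1 = 151, x1_1 = 146, y1_1 = 194, x0_2 = 361, y0_2 = 345, x1_2 = 403, y1_2 = 379, x_3 = 226, y_3 = 72, r_3 = 56, x_4 = 355, y_4 = 172, r_4 = 80, x0_5 = 245, y0_5 = 173, x1_5 = 381, y1_5 = 202, x_6 = 289, y_6 = 428, r_6 = 68, x_7 = 122, y_7 = 73, r_7 = 40, x_8 = 75, y_8 = 48, r_8 = 17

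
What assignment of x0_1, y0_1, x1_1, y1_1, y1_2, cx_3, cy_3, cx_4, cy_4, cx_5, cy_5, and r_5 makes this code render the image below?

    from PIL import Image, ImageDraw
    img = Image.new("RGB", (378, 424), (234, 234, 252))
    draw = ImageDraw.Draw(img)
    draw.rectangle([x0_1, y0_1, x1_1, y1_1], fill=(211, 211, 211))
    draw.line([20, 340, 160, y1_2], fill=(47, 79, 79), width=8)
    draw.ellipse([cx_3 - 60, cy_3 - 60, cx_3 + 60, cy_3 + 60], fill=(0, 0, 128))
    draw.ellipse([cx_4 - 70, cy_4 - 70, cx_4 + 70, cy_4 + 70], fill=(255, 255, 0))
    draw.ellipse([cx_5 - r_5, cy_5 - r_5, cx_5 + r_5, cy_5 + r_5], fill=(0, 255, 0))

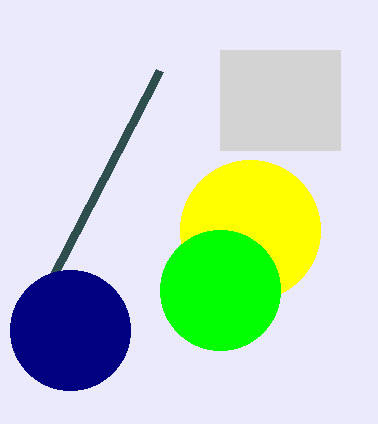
x0_1 = 220, y0_1 = 50, x1_1 = 340, y1_1 = 150, y1_2 = 70, cx_3 = 70, cy_3 = 330, cx_4 = 250, cy_4 = 230, cx_5 = 220, cy_5 = 290, r_5 = 60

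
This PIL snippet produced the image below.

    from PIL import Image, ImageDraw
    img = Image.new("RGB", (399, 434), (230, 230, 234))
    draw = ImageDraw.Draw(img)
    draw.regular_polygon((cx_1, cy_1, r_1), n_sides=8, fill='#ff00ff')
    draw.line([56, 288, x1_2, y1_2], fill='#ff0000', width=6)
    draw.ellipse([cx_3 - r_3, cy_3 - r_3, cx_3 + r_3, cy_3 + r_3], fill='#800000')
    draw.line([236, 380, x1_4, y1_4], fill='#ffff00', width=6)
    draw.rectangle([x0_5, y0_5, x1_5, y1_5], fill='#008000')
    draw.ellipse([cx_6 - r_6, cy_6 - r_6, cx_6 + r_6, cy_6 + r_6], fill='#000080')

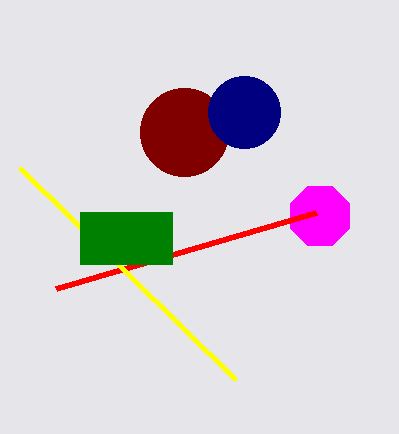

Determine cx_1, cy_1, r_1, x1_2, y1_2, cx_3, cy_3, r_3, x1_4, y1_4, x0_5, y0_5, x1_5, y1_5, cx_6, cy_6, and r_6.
cx_1 = 320; cy_1 = 216; r_1 = 32; x1_2 = 316; y1_2 = 212; cx_3 = 184; cy_3 = 132; r_3 = 44; x1_4 = 20; y1_4 = 168; x0_5 = 80; y0_5 = 212; x1_5 = 172; y1_5 = 264; cx_6 = 244; cy_6 = 112; r_6 = 36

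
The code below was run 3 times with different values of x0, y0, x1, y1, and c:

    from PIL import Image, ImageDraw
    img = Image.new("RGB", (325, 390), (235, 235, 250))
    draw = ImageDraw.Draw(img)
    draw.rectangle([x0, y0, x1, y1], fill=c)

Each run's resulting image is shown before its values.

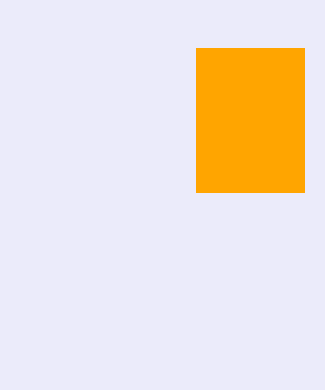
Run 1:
x0 = 196
y0 = 48
x1 = 304
y1 = 192
c = 'orange'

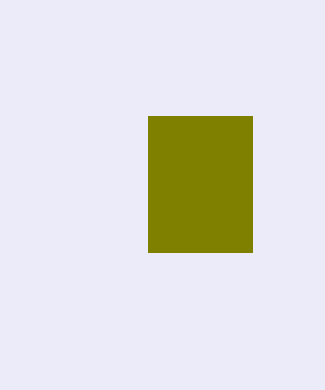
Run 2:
x0 = 148, y0 = 116, x1 = 252, y1 = 252, c = 'olive'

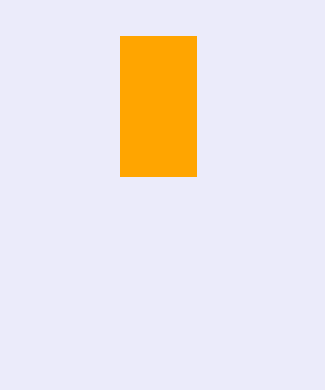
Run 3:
x0 = 120; y0 = 36; x1 = 196; y1 = 176; c = 'orange'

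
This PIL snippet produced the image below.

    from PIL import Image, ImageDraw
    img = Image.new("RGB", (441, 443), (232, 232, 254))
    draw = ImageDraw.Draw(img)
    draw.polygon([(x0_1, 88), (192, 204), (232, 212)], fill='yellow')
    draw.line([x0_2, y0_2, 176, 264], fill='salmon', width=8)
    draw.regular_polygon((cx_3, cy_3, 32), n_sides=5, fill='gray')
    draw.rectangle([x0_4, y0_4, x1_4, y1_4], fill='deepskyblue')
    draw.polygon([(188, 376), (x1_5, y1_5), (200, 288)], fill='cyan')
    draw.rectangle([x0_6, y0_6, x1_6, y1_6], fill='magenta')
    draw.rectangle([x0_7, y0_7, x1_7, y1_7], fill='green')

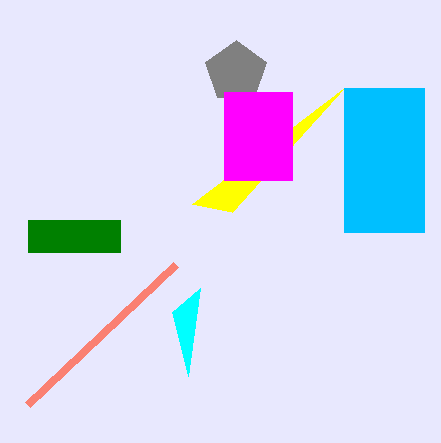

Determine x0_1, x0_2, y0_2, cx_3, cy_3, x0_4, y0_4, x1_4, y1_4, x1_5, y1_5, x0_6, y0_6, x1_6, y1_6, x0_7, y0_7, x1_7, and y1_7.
x0_1 = 344, x0_2 = 28, y0_2 = 404, cx_3 = 236, cy_3 = 72, x0_4 = 344, y0_4 = 88, x1_4 = 424, y1_4 = 232, x1_5 = 172, y1_5 = 312, x0_6 = 224, y0_6 = 92, x1_6 = 292, y1_6 = 180, x0_7 = 28, y0_7 = 220, x1_7 = 120, y1_7 = 252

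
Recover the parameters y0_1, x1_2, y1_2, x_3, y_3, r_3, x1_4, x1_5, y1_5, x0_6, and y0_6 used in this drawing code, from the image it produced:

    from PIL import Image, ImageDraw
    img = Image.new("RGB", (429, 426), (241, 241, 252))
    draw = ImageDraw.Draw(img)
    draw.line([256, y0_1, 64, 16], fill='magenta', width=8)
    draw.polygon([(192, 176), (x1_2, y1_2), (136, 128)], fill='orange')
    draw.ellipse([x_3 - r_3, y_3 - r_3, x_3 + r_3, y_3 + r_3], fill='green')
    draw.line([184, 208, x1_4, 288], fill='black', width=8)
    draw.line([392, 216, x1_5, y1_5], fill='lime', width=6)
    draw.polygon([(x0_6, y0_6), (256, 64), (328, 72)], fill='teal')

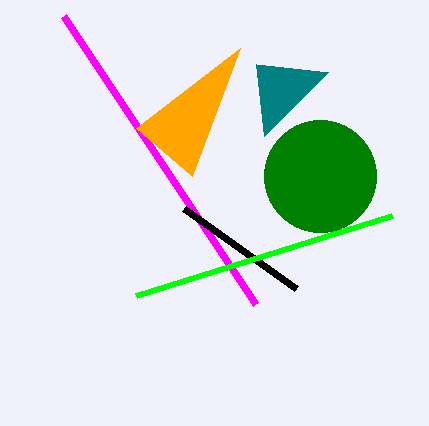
y0_1 = 304, x1_2 = 240, y1_2 = 48, x_3 = 320, y_3 = 176, r_3 = 56, x1_4 = 296, x1_5 = 136, y1_5 = 296, x0_6 = 264, y0_6 = 136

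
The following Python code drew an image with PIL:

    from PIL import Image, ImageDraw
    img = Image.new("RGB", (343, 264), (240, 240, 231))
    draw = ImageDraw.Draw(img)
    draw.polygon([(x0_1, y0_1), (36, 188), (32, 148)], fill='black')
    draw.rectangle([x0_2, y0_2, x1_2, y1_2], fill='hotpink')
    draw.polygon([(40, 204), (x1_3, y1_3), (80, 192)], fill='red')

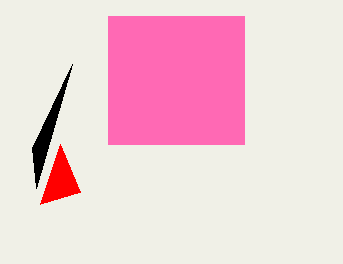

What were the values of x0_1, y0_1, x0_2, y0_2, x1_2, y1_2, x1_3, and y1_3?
x0_1 = 72
y0_1 = 64
x0_2 = 108
y0_2 = 16
x1_2 = 244
y1_2 = 144
x1_3 = 60
y1_3 = 144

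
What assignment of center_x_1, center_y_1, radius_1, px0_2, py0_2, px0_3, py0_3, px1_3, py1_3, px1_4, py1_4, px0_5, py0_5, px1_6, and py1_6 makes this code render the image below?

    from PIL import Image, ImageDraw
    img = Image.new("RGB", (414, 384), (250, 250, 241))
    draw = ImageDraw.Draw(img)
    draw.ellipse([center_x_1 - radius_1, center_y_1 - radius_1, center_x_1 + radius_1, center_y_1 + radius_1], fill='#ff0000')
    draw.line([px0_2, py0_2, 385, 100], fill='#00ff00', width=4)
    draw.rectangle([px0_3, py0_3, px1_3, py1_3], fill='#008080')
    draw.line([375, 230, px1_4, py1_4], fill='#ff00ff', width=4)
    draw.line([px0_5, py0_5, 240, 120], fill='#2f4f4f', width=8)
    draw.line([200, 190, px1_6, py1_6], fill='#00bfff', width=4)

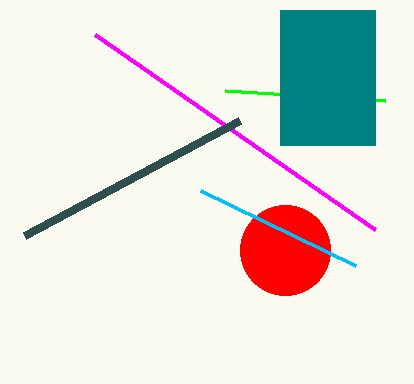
center_x_1 = 285; center_y_1 = 250; radius_1 = 45; px0_2 = 225; py0_2 = 90; px0_3 = 280; py0_3 = 10; px1_3 = 375; py1_3 = 145; px1_4 = 95; py1_4 = 35; px0_5 = 25; py0_5 = 235; px1_6 = 355; py1_6 = 265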